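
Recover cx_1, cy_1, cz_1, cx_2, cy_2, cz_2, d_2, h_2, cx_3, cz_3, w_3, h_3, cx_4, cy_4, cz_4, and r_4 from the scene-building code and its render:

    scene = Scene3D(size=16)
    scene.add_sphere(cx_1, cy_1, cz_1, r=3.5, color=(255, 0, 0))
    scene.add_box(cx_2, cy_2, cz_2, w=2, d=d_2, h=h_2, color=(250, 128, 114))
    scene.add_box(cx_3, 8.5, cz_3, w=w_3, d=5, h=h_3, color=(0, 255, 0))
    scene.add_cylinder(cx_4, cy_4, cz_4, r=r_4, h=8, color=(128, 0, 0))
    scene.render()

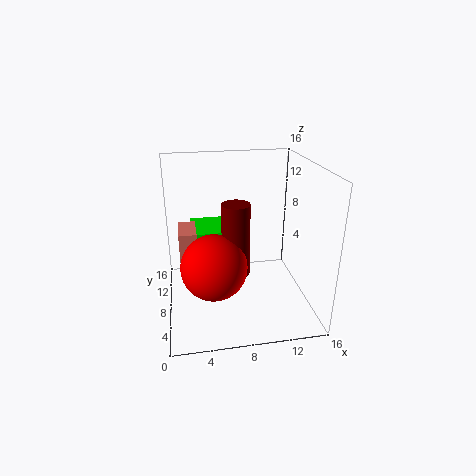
cx_1 = 5, cy_1 = 5.5, cz_1 = 6, cx_2 = 1.5, cy_2 = 8.5, cz_2 = 4.5, d_2 = 4, h_2 = 4, cx_3 = 3, cz_3 = 6, w_3 = 4, h_3 = 2.5, cx_4 = 7.5, cy_4 = 6.5, cz_4 = 4.5, r_4 = 1.5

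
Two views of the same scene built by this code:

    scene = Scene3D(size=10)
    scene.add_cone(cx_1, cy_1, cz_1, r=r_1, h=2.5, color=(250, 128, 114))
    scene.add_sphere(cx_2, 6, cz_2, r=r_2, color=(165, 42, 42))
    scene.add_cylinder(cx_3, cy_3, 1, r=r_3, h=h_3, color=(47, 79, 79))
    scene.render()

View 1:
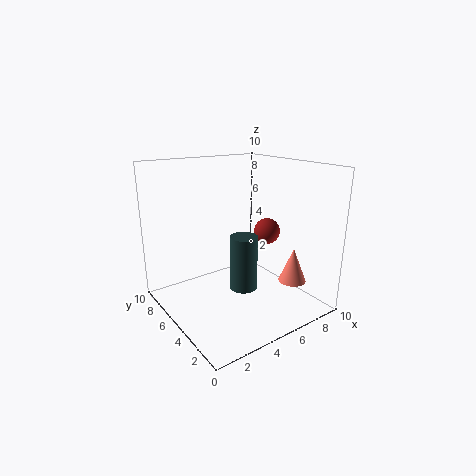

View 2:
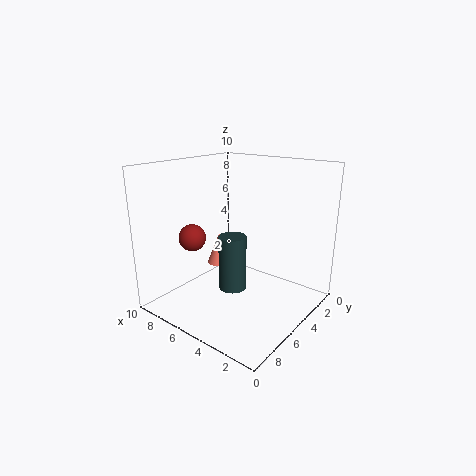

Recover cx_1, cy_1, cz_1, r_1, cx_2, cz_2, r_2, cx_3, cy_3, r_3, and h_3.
cx_1 = 8.5; cy_1 = 3; cz_1 = 1.5; r_1 = 1; cx_2 = 8.5; cz_2 = 4.5; r_2 = 1; cx_3 = 5.5; cy_3 = 5; r_3 = 1; h_3 = 4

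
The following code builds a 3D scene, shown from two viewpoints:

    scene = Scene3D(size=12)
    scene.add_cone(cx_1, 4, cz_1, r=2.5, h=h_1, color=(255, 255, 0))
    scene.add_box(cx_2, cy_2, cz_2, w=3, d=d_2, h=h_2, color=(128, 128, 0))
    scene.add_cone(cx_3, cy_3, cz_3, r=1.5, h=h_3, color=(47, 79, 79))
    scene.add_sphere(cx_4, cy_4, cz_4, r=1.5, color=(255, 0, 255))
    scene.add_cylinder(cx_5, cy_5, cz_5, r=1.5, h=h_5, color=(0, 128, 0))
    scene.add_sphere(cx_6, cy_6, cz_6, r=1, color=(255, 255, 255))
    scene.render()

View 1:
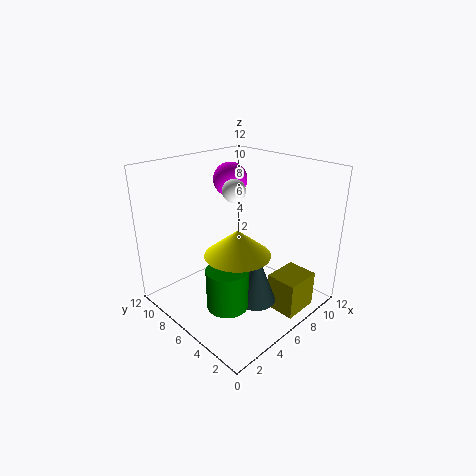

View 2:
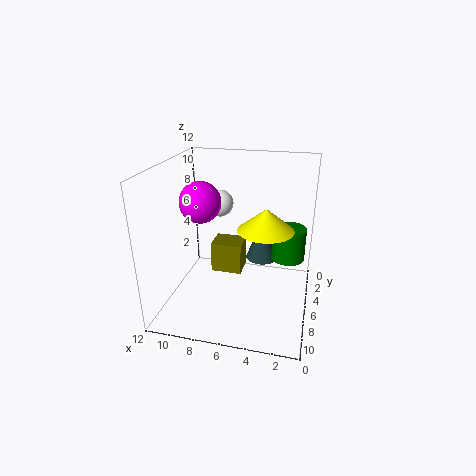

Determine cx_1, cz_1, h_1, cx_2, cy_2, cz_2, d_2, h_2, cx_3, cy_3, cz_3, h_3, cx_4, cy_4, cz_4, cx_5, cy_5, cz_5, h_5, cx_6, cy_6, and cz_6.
cx_1 = 4, cz_1 = 6, h_1 = 2, cx_2 = 6.5, cy_2 = 0.5, cz_2 = 0.5, d_2 = 2.5, h_2 = 3, cx_3 = 4.5, cy_3 = 2.5, cz_3 = 2.5, h_3 = 4, cx_4 = 8, cy_4 = 9, cz_4 = 10, cx_5 = 2, cy_5 = 3, cz_5 = 3, h_5 = 3, cx_6 = 7, cy_6 = 7.5, cz_6 = 9.5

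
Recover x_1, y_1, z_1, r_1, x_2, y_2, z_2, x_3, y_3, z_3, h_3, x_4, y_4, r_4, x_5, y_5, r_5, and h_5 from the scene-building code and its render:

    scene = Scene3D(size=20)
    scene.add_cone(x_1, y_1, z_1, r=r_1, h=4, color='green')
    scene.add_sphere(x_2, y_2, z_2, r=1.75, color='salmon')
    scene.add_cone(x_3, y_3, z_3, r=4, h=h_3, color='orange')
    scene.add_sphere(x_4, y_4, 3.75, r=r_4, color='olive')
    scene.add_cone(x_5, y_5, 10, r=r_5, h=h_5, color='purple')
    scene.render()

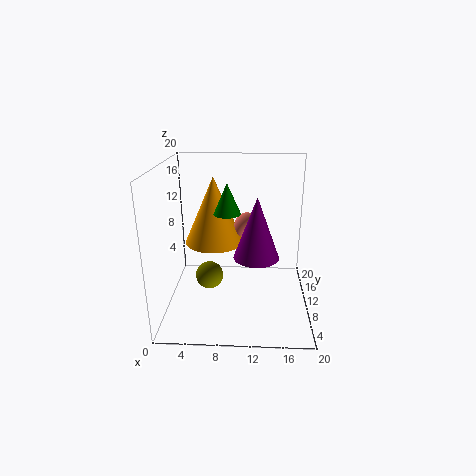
x_1 = 8.75
y_1 = 7.75
z_1 = 14.25
r_1 = 1.75
x_2 = 11.25
y_2 = 9.75
z_2 = 12
x_3 = 6.75
y_3 = 10
z_3 = 9.5
h_3 = 9
x_4 = 5.75
y_4 = 10.5
r_4 = 2
x_5 = 12.5
y_5 = 4.25
r_5 = 2.75
h_5 = 7.5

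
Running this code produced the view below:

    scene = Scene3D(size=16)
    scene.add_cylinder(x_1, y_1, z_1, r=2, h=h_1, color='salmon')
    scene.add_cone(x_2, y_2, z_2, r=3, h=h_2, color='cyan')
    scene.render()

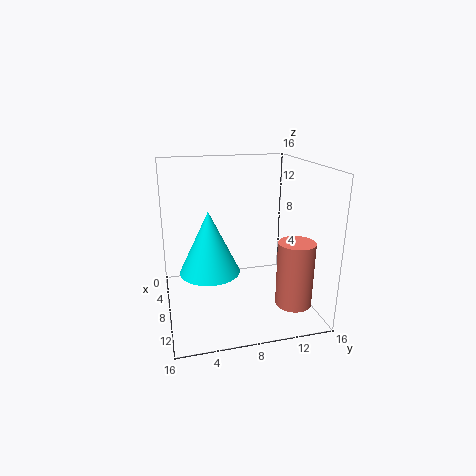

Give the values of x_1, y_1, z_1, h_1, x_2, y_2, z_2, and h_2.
x_1 = 11.5; y_1 = 13.5; z_1 = 1; h_1 = 7.25; x_2 = 11.25; y_2 = 4.25; z_2 = 6; h_2 = 6.25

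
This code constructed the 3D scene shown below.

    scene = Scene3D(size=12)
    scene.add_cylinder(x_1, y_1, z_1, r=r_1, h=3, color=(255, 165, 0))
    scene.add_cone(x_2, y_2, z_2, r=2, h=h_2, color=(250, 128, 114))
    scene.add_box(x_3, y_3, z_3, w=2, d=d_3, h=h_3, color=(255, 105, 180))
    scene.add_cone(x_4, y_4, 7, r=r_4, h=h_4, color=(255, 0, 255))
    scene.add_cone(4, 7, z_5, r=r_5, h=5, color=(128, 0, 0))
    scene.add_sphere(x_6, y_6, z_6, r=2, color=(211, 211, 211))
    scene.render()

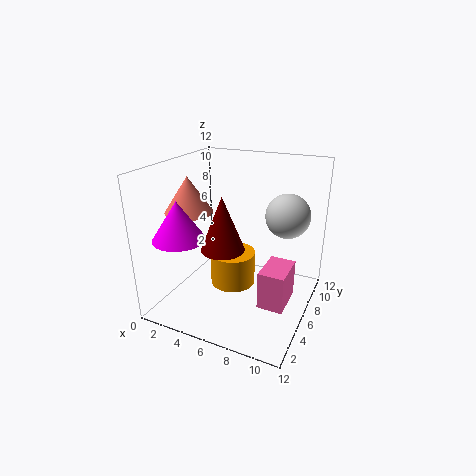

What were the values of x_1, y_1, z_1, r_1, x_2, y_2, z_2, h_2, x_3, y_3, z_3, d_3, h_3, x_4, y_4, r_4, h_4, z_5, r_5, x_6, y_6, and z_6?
x_1 = 5
y_1 = 7
z_1 = 1
r_1 = 2
x_2 = 2
y_2 = 5
z_2 = 8
h_2 = 3
x_3 = 9
y_3 = 3
z_3 = 2
d_3 = 3
h_3 = 3
x_4 = 3
y_4 = 2
r_4 = 2
h_4 = 3
z_5 = 4
r_5 = 2
x_6 = 9
y_6 = 10
z_6 = 7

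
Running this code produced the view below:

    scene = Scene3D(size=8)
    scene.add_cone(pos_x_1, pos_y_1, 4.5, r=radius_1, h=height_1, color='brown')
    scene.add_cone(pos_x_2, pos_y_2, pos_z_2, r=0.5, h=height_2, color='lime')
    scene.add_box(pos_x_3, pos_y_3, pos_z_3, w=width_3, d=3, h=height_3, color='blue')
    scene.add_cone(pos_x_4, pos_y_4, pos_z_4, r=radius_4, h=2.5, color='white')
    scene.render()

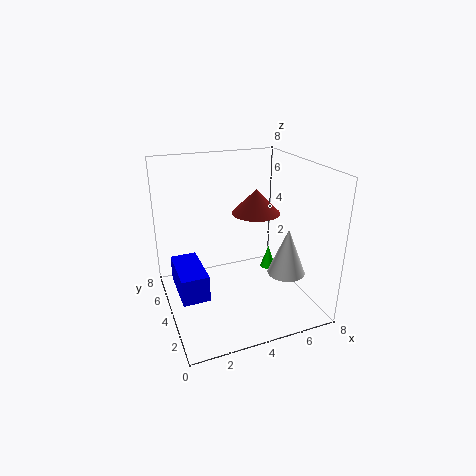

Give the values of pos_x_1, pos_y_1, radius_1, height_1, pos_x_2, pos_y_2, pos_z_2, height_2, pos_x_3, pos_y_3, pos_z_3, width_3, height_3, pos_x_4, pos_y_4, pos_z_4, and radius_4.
pos_x_1 = 6, pos_y_1 = 6, radius_1 = 1.5, height_1 = 1.5, pos_x_2 = 7, pos_y_2 = 6, pos_z_2 = 0.5, height_2 = 1.5, pos_x_3 = 0.5, pos_y_3 = 3, pos_z_3 = 1, width_3 = 1.5, height_3 = 1.5, pos_x_4 = 6, pos_y_4 = 2, pos_z_4 = 2.5, radius_4 = 1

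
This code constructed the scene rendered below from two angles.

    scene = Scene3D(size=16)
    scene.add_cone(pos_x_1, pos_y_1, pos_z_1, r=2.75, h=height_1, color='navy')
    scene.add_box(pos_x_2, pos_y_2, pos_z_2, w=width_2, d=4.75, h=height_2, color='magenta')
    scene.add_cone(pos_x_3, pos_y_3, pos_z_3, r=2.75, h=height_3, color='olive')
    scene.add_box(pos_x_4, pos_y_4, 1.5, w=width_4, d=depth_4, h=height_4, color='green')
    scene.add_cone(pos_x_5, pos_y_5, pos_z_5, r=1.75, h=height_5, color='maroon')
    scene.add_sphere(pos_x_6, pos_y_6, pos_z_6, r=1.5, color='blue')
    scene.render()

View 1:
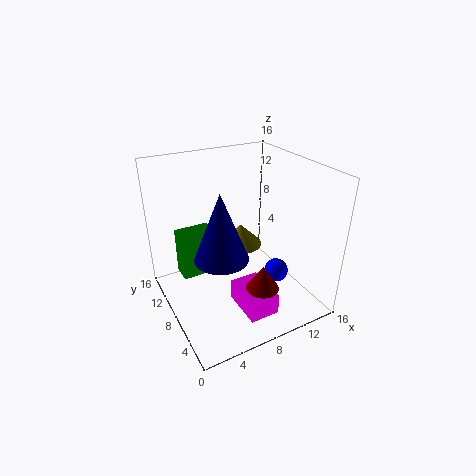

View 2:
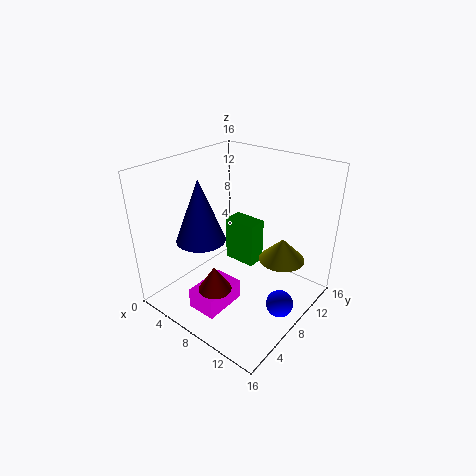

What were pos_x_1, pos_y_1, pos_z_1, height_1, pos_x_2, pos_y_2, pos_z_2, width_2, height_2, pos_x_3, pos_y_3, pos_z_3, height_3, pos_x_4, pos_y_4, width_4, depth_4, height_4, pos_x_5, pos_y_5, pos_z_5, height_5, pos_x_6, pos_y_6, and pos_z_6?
pos_x_1 = 4.75, pos_y_1 = 5.5, pos_z_1 = 7.75, height_1 = 7, pos_x_2 = 6.25, pos_y_2 = 1.75, pos_z_2 = 1.5, width_2 = 3.25, height_2 = 2.25, pos_x_3 = 11, pos_y_3 = 12.75, pos_z_3 = 4, height_3 = 2.75, pos_x_4 = 2.75, pos_y_4 = 12, width_4 = 4.25, depth_4 = 2.5, height_4 = 5.75, pos_x_5 = 8.5, pos_y_5 = 3.5, pos_z_5 = 4, height_5 = 2.75, pos_x_6 = 13.75, pos_y_6 = 8.25, pos_z_6 = 1.5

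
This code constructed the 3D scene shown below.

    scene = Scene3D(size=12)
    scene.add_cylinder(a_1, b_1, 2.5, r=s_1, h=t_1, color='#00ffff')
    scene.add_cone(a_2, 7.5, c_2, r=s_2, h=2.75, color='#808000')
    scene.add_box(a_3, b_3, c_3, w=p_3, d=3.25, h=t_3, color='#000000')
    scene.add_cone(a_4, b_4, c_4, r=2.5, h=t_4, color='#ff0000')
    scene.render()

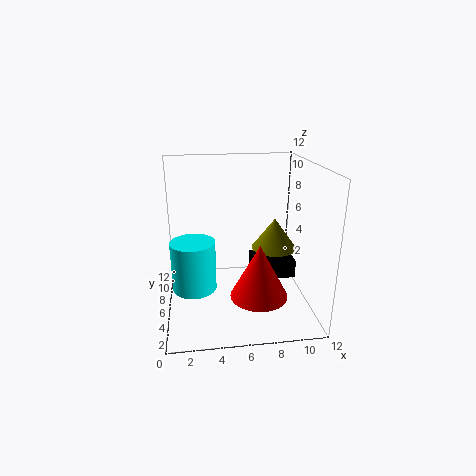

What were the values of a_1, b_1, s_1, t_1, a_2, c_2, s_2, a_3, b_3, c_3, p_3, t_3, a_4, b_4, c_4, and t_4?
a_1 = 2.25
b_1 = 4.5
s_1 = 1.75
t_1 = 4
a_2 = 9.5
c_2 = 4.25
s_2 = 2
a_3 = 8
b_3 = 8.25
c_3 = 0.5
p_3 = 4
t_3 = 1.75
a_4 = 7.75
b_4 = 5.25
c_4 = 0.75
t_4 = 4.75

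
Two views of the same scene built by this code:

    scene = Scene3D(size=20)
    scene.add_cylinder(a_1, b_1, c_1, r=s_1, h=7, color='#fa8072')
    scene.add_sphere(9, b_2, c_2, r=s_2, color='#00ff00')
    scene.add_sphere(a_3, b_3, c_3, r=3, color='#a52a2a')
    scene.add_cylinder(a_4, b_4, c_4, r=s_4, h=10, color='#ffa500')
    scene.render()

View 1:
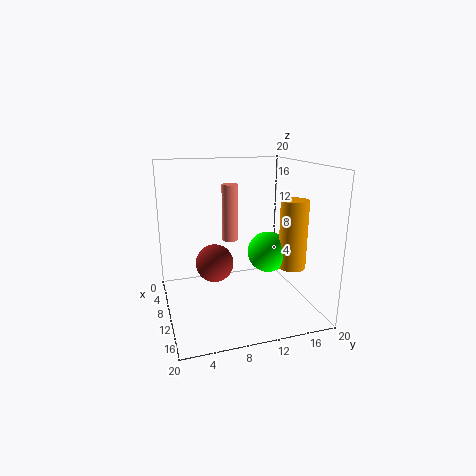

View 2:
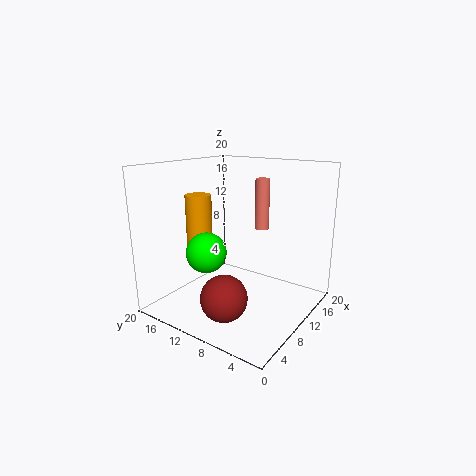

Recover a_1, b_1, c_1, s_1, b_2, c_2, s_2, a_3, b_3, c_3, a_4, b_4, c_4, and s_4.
a_1 = 13, b_1 = 8, c_1 = 11, s_1 = 1, b_2 = 15, c_2 = 7, s_2 = 3, a_3 = 4, b_3 = 8, c_3 = 4, a_4 = 11, b_4 = 18, c_4 = 5, s_4 = 2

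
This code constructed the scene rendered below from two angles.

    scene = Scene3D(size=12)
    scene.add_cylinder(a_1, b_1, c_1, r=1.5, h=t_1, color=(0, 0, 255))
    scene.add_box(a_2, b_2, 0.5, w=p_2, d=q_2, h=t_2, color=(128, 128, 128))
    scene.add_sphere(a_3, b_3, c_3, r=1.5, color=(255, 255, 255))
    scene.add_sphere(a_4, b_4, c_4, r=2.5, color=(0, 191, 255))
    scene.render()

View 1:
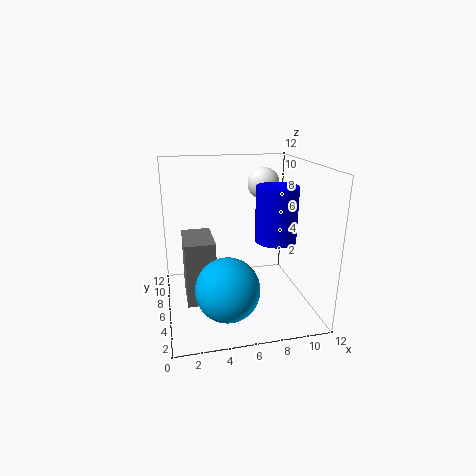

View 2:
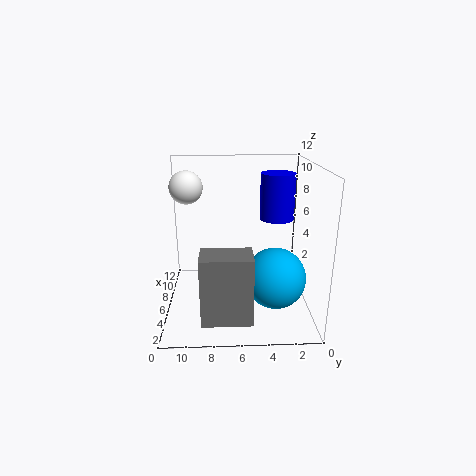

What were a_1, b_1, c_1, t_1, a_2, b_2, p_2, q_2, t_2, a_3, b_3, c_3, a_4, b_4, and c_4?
a_1 = 8; b_1 = 2.5; c_1 = 7; t_1 = 4; a_2 = 1.5; b_2 = 5; p_2 = 2.5; q_2 = 4; t_2 = 5.5; a_3 = 9.5; b_3 = 10.5; c_3 = 9.5; a_4 = 4.5; b_4 = 3; c_4 = 3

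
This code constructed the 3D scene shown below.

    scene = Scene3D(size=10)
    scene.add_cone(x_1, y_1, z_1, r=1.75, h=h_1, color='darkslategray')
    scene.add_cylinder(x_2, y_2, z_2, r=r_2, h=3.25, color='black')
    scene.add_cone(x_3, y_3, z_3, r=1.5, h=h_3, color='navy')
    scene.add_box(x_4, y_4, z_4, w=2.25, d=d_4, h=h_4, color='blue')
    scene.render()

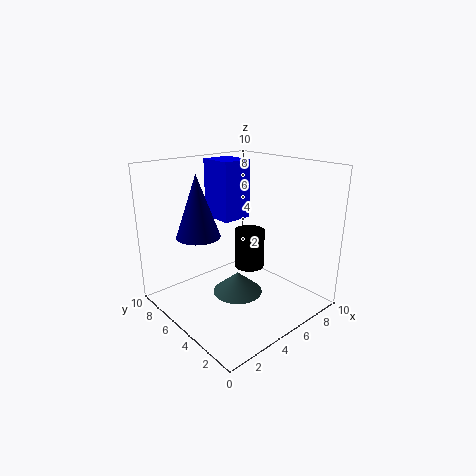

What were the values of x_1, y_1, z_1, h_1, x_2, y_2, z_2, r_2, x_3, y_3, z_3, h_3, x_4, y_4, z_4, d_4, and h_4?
x_1 = 4.75, y_1 = 4.75, z_1 = 1, h_1 = 1.5, x_2 = 8.5, y_2 = 7.5, z_2 = 0.75, r_2 = 1.25, x_3 = 2.75, y_3 = 6.5, z_3 = 5.25, h_3 = 4.25, x_4 = 5, y_4 = 6.25, z_4 = 5.75, d_4 = 2.5, h_4 = 4.25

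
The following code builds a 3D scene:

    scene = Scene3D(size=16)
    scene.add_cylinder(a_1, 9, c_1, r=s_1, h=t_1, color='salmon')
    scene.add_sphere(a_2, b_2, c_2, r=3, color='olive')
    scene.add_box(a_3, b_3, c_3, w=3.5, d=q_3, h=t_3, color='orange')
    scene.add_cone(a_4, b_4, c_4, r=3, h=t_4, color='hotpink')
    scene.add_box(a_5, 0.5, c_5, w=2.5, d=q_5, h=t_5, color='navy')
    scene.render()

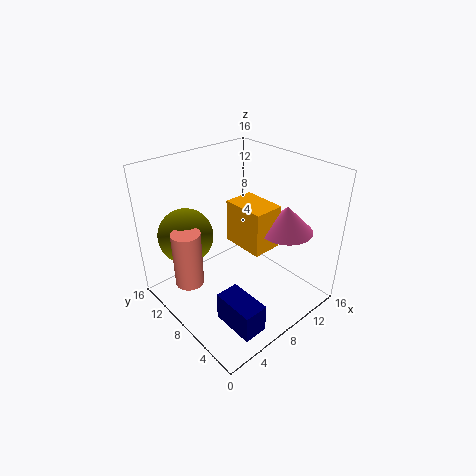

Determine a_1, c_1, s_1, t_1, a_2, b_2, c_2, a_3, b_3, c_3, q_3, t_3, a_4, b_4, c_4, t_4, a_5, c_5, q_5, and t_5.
a_1 = 2; c_1 = 4.5; s_1 = 1.5; t_1 = 6; a_2 = 3.5; b_2 = 11.5; c_2 = 8.5; a_3 = 8.5; b_3 = 5.5; c_3 = 6.5; q_3 = 5; t_3 = 5; a_4 = 12.5; b_4 = 5; c_4 = 8.5; t_4 = 3; a_5 = 2.5; c_5 = 2; q_5 = 4.5; t_5 = 3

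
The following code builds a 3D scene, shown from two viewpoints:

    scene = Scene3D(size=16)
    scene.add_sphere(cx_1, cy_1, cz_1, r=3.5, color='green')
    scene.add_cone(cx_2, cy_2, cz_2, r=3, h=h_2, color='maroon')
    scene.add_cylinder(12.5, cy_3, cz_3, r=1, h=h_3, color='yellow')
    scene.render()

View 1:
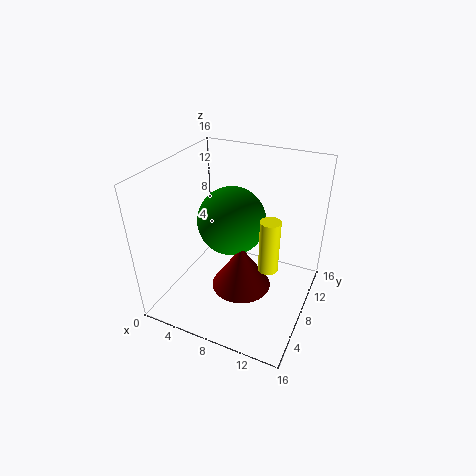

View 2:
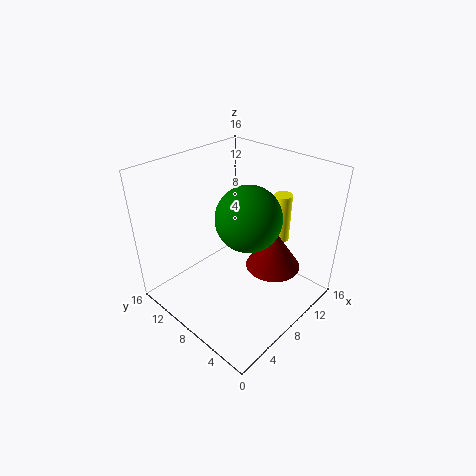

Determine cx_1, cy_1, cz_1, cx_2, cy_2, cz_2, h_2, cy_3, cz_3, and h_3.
cx_1 = 8; cy_1 = 6.5; cz_1 = 11; cx_2 = 10; cy_2 = 4.5; cz_2 = 5; h_2 = 4.5; cy_3 = 5.5; cz_3 = 7; h_3 = 5.5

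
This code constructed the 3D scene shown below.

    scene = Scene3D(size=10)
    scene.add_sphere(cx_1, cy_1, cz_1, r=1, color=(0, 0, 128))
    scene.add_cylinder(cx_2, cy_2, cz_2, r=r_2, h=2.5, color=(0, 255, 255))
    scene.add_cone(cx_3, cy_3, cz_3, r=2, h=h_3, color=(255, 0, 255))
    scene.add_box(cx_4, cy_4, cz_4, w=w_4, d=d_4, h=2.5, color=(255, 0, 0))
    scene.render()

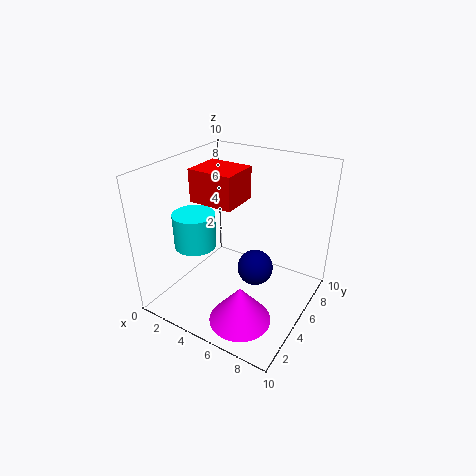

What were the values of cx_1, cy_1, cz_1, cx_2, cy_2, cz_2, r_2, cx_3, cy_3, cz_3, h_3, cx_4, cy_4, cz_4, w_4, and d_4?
cx_1 = 8
cy_1 = 2
cz_1 = 5.5
cx_2 = 2
cy_2 = 4
cz_2 = 4
r_2 = 1.5
cx_3 = 7
cy_3 = 2
cz_3 = 1
h_3 = 2.5
cx_4 = 0.5
cy_4 = 5.5
cz_4 = 6.5
w_4 = 3.5
d_4 = 3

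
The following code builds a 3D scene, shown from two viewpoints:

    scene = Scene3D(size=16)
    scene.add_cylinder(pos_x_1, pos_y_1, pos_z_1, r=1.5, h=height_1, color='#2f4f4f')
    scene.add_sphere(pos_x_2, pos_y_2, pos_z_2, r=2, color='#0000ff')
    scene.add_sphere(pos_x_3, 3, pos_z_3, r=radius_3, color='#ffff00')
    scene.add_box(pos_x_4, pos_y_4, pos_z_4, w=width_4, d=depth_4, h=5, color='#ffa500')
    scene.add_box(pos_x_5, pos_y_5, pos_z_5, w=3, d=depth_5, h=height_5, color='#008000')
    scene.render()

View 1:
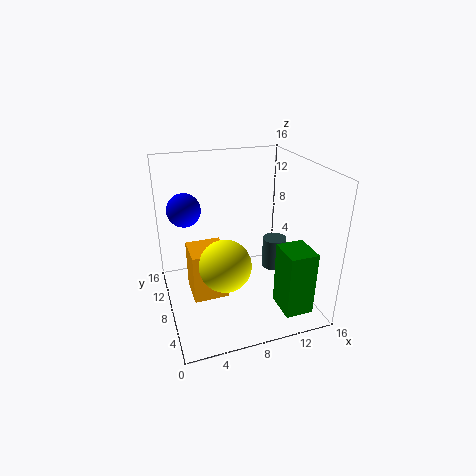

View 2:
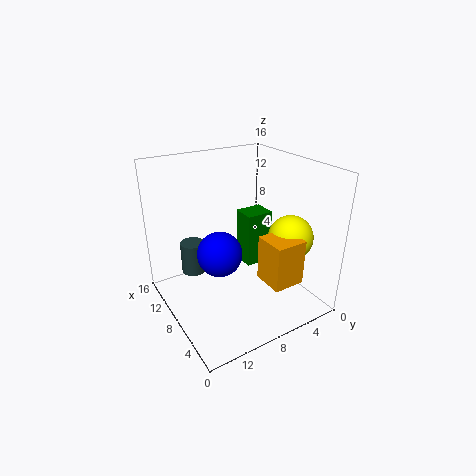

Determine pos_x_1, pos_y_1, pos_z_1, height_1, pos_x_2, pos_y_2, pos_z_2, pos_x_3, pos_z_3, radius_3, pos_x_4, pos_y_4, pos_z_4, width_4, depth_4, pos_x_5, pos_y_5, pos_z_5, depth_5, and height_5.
pos_x_1 = 14, pos_y_1 = 11, pos_z_1 = 1.5, height_1 = 4, pos_x_2 = 3, pos_y_2 = 13, pos_z_2 = 10, pos_x_3 = 5, pos_z_3 = 8, radius_3 = 2.5, pos_x_4 = 2, pos_y_4 = 3.5, pos_z_4 = 4, width_4 = 3.5, depth_4 = 3.5, pos_x_5 = 11, pos_y_5 = 1, pos_z_5 = 1.5, depth_5 = 3.5, height_5 = 7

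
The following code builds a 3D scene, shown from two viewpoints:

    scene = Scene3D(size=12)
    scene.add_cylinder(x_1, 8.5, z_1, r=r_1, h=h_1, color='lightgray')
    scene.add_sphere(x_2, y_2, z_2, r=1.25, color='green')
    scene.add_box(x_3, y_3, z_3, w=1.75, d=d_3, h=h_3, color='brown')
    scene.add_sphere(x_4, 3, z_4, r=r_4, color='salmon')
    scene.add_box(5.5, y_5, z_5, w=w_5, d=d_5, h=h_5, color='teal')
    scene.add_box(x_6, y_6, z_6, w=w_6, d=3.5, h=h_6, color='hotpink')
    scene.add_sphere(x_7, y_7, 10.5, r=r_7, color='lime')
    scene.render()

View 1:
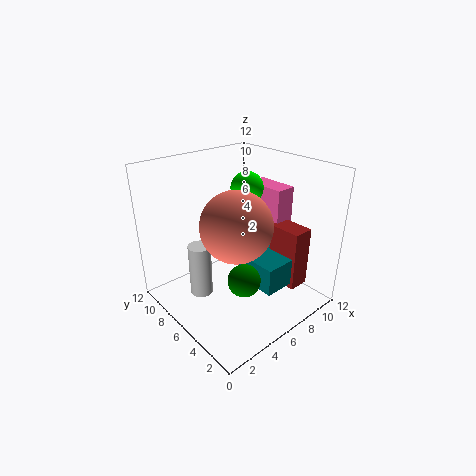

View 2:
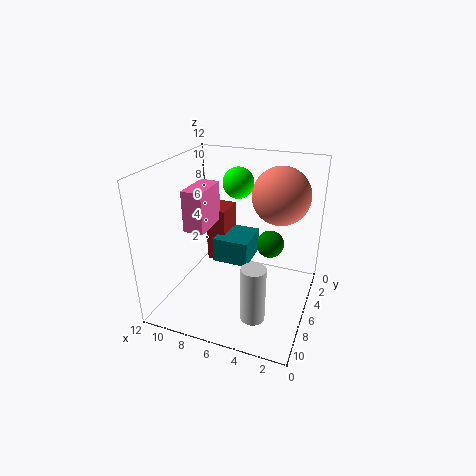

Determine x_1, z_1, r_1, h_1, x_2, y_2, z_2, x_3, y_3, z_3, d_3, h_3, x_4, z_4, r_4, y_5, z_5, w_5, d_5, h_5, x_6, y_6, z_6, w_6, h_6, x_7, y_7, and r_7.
x_1 = 3.75
z_1 = 0.25
r_1 = 1
h_1 = 4.75
x_2 = 4
y_2 = 3
z_2 = 4.25
x_3 = 8
y_3 = 1.5
z_3 = 2.25
d_3 = 2.75
h_3 = 5
x_4 = 3.25
z_4 = 9
r_4 = 2.5
y_5 = 1.75
z_5 = 2.75
w_5 = 3.25
d_5 = 3.5
h_5 = 2.25
x_6 = 8.5
y_6 = 4
z_6 = 6.5
w_6 = 1.75
h_6 = 3.5
x_7 = 6.25
y_7 = 5.25
r_7 = 1.25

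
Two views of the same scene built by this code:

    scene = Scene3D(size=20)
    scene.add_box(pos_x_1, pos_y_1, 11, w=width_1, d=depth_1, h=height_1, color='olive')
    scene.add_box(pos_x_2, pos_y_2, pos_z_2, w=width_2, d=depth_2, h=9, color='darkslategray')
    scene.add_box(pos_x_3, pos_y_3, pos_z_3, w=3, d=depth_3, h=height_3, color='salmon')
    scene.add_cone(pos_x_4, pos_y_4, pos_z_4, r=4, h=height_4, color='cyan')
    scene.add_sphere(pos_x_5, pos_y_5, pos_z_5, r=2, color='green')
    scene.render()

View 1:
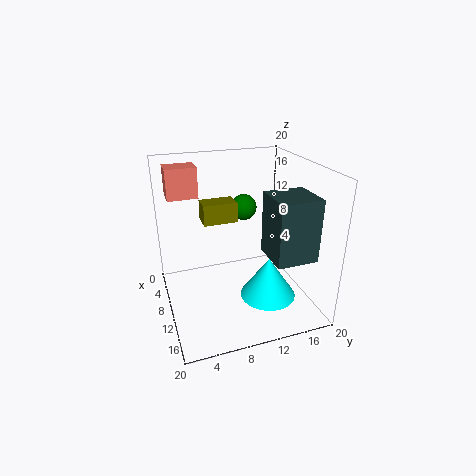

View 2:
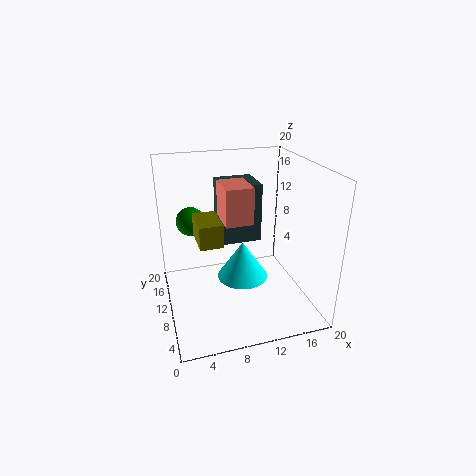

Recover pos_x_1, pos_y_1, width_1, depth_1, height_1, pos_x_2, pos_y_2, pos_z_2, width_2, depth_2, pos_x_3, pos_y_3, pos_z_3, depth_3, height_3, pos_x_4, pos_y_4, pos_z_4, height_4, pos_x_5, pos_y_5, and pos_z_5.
pos_x_1 = 4, pos_y_1 = 6, width_1 = 3, depth_1 = 5, height_1 = 3, pos_x_2 = 9, pos_y_2 = 14, pos_z_2 = 7, width_2 = 6, depth_2 = 6, pos_x_3 = 6, pos_y_3 = 1, pos_z_3 = 16, depth_3 = 4, height_3 = 4, pos_x_4 = 12, pos_y_4 = 14, pos_z_4 = 1, height_4 = 6, pos_x_5 = 4, pos_y_5 = 13, pos_z_5 = 12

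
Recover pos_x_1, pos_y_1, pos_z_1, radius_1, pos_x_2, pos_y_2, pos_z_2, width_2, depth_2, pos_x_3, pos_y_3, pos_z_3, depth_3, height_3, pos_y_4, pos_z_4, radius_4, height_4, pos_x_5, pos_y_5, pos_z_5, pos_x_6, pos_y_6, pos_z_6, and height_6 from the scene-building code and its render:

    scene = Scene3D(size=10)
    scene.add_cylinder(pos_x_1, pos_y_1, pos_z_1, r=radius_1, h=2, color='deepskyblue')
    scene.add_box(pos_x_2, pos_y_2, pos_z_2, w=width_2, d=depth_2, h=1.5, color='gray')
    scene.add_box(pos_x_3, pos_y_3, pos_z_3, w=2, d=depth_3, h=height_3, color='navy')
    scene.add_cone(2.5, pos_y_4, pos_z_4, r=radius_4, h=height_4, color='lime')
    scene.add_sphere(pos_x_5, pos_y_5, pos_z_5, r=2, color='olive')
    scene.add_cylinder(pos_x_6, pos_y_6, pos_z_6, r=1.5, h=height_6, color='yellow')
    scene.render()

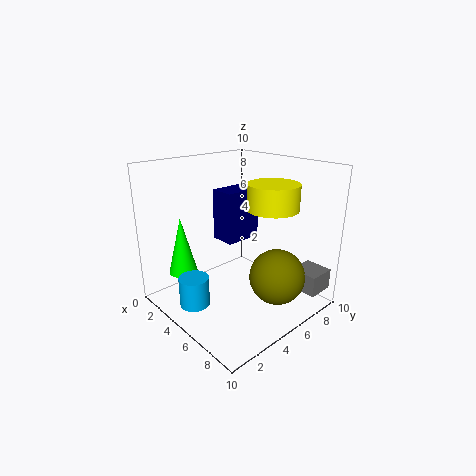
pos_x_1 = 4.5; pos_y_1 = 1.5; pos_z_1 = 1; radius_1 = 1; pos_x_2 = 7.5; pos_y_2 = 8; pos_z_2 = 1; width_2 = 2; depth_2 = 2; pos_x_3 = 1; pos_y_3 = 6; pos_z_3 = 3.5; depth_3 = 3; height_3 = 4; pos_y_4 = 2; pos_z_4 = 2.5; radius_4 = 1; height_4 = 4; pos_x_5 = 7; pos_y_5 = 7; pos_z_5 = 2; pos_x_6 = 8.5; pos_y_6 = 4.5; pos_z_6 = 8; height_6 = 1.5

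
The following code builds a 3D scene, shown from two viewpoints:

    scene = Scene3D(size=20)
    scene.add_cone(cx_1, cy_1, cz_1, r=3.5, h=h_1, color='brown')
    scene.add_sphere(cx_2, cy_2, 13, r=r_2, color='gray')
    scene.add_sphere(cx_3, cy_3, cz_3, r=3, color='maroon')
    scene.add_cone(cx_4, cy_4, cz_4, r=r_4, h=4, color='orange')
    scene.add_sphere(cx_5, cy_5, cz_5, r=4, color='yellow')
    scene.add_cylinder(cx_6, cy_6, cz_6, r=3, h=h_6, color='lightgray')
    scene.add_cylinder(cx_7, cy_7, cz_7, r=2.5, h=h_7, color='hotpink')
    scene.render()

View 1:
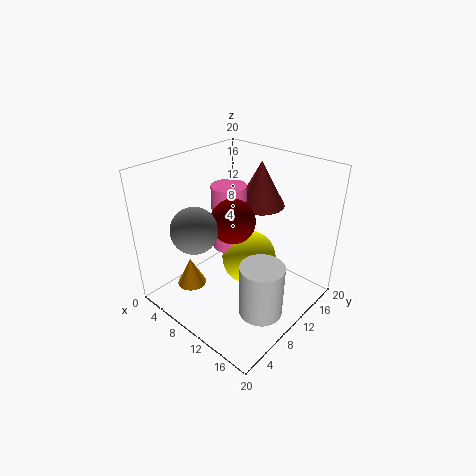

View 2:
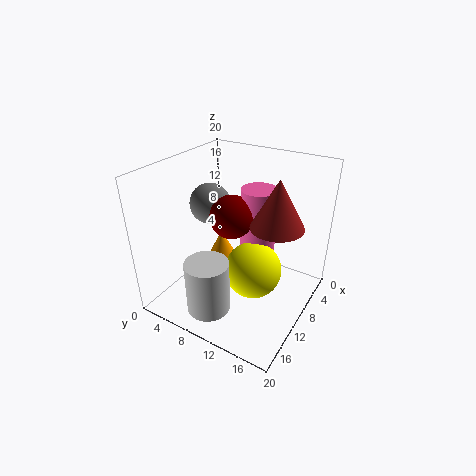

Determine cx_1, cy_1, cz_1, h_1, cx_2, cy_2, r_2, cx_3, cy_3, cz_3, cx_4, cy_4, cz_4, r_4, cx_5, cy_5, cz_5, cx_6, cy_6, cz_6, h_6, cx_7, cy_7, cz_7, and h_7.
cx_1 = 9.5
cy_1 = 15.5
cz_1 = 13
h_1 = 6.5
cx_2 = 8
cy_2 = 4
r_2 = 3
cx_3 = 10
cy_3 = 9
cz_3 = 13
cx_4 = 6
cy_4 = 4.5
cz_4 = 3.5
r_4 = 2
cx_5 = 10
cy_5 = 12.5
cz_5 = 5.5
cx_6 = 15.5
cy_6 = 8.5
cz_6 = 1
h_6 = 7.5
cx_7 = 7
cy_7 = 11.5
cz_7 = 7
h_7 = 9.5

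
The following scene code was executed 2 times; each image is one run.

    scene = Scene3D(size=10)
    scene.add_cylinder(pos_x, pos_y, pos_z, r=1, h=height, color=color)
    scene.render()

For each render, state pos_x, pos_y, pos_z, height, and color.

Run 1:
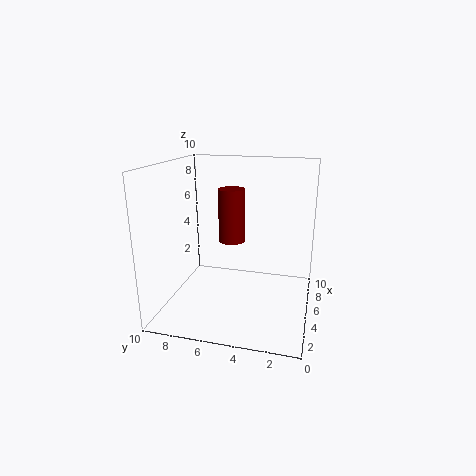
pos_x = 7
pos_y = 6
pos_z = 4
height = 4
color = 'maroon'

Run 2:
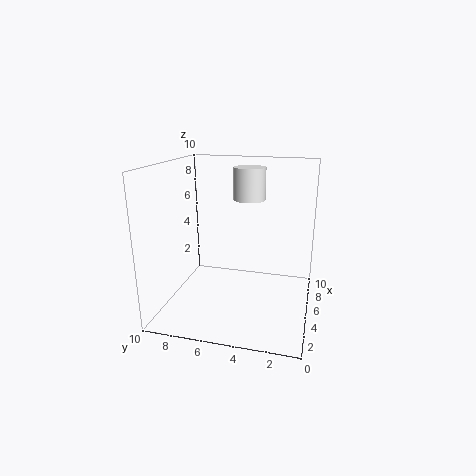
pos_x = 4
pos_y = 4
pos_z = 8
height = 2
color = 'white'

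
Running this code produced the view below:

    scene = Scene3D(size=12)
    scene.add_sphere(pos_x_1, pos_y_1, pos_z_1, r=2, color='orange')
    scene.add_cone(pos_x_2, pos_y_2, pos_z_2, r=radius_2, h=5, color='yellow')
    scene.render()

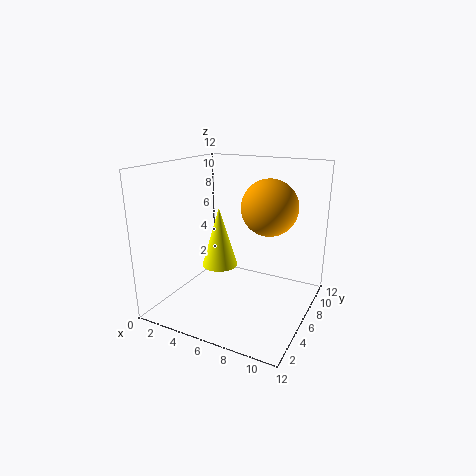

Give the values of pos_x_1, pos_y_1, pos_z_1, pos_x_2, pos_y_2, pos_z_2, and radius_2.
pos_x_1 = 9.5
pos_y_1 = 4
pos_z_1 = 9.5
pos_x_2 = 4.5
pos_y_2 = 5.5
pos_z_2 = 3.5
radius_2 = 1.5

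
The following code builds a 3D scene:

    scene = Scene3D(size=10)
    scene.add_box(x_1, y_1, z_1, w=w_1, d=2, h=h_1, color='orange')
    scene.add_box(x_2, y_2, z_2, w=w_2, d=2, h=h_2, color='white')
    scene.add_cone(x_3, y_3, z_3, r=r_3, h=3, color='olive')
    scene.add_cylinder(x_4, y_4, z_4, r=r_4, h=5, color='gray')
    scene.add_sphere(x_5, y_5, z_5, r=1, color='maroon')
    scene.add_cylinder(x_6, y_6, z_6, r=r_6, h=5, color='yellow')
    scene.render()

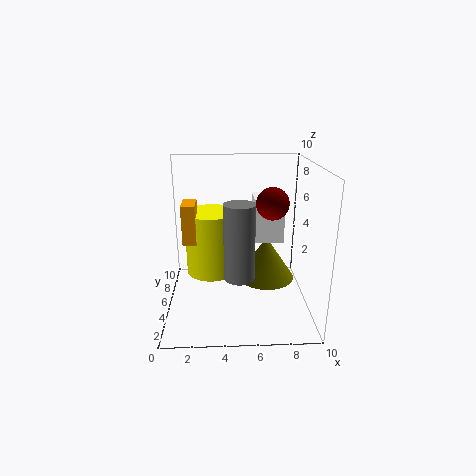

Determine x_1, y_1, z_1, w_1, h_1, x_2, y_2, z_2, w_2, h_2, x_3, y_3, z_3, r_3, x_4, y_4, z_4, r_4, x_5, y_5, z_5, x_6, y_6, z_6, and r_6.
x_1 = 1; y_1 = 6; z_1 = 4; w_1 = 1; h_1 = 3; x_2 = 6; y_2 = 4; z_2 = 5; w_2 = 2; h_2 = 3; x_3 = 7; y_3 = 5; z_3 = 2; r_3 = 2; x_4 = 5; y_4 = 3; z_4 = 3; r_4 = 1; x_5 = 7; y_5 = 3; z_5 = 8; x_6 = 3; y_6 = 8; z_6 = 1; r_6 = 2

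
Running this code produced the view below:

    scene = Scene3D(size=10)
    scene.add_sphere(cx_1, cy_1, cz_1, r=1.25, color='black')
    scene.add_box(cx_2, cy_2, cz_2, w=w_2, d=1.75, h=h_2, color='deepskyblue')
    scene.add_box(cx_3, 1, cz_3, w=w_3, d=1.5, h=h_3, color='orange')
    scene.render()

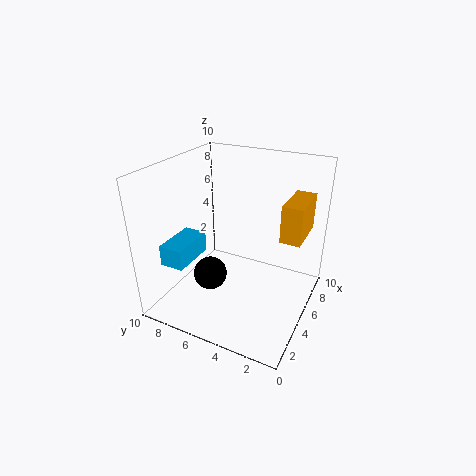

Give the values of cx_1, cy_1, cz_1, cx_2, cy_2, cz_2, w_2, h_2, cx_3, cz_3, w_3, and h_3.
cx_1 = 4.75, cy_1 = 7.25, cz_1 = 1.5, cx_2 = 2.25, cy_2 = 8, cz_2 = 3, w_2 = 3.25, h_2 = 1.5, cx_3 = 6.5, cz_3 = 4.5, w_3 = 3.5, h_3 = 2.75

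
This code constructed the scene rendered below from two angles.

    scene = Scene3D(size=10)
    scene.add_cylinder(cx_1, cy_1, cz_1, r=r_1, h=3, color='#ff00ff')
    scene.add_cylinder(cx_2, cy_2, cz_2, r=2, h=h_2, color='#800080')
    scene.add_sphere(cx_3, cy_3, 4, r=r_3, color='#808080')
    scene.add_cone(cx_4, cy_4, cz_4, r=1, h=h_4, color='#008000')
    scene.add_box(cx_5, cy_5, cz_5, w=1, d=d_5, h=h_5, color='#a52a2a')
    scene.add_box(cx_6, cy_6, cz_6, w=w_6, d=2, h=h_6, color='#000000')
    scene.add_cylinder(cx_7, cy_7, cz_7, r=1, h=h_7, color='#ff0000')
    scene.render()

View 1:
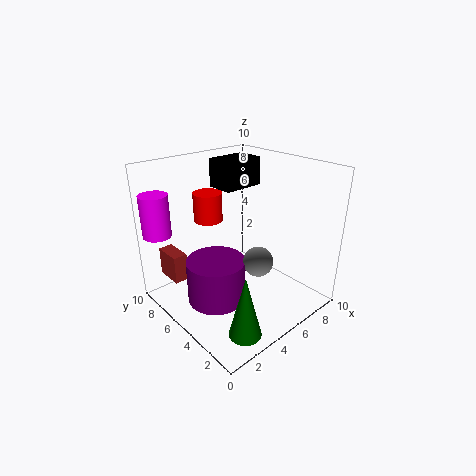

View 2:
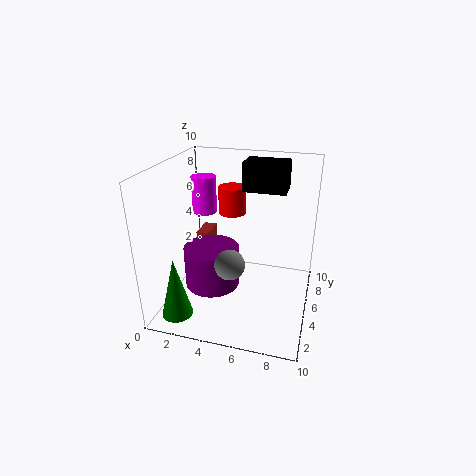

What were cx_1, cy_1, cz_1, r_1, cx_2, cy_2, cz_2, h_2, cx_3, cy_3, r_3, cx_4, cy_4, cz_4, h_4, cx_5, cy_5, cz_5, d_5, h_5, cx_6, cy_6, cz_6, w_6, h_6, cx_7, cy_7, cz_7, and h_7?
cx_1 = 1, cy_1 = 9, cz_1 = 5, r_1 = 1, cx_2 = 3, cy_2 = 5, cz_2 = 1, h_2 = 3, cx_3 = 5, cy_3 = 3, r_3 = 1, cx_4 = 2, cy_4 = 1, cz_4 = 1, h_4 = 4, cx_5 = 1, cy_5 = 7, cz_5 = 2, d_5 = 2, h_5 = 2, cx_6 = 5, cy_6 = 6, cz_6 = 8, w_6 = 3, h_6 = 2, cx_7 = 4, cy_7 = 7, cz_7 = 6, h_7 = 2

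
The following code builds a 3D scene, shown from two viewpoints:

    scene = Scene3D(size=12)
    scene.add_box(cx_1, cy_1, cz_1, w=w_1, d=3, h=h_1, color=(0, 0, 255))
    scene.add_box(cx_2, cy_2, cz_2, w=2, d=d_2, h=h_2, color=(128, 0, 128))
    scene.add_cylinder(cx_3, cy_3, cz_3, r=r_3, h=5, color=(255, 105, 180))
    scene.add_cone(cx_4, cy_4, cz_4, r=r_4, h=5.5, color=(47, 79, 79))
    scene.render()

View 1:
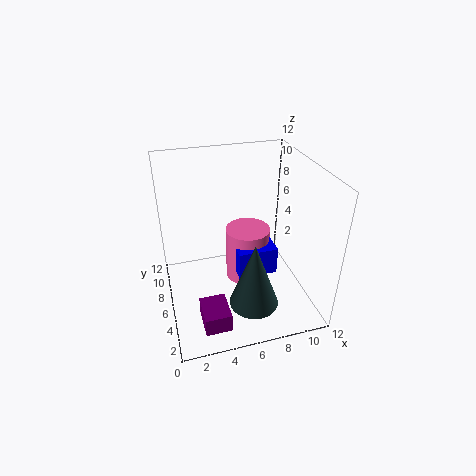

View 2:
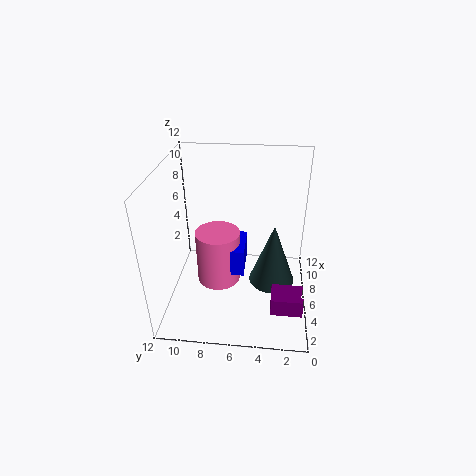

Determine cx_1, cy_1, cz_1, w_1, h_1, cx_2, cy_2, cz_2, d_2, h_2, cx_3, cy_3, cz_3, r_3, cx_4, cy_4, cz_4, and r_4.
cx_1 = 6; cy_1 = 5.5; cz_1 = 2; w_1 = 3.5; h_1 = 2.5; cx_2 = 2; cy_2 = 0.5; cz_2 = 1.5; d_2 = 2.5; h_2 = 1.5; cx_3 = 7.5; cy_3 = 8; cz_3 = 0.5; r_3 = 2; cx_4 = 6.5; cy_4 = 3; cz_4 = 1.5; r_4 = 2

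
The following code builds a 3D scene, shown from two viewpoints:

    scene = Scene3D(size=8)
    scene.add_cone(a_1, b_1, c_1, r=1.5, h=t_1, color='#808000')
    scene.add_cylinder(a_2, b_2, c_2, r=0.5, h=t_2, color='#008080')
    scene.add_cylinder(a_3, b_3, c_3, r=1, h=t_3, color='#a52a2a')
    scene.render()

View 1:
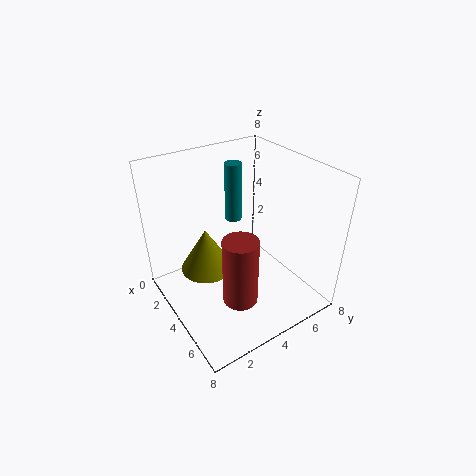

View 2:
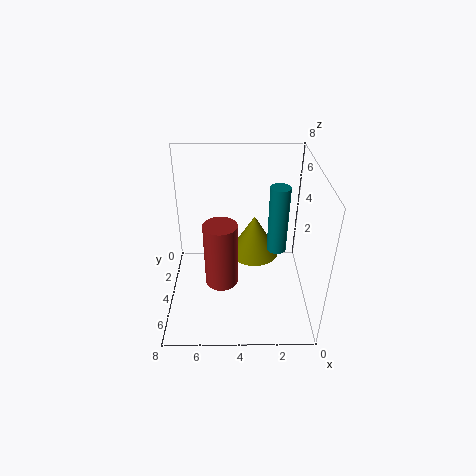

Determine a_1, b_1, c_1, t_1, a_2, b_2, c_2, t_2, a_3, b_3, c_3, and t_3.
a_1 = 3, b_1 = 2.5, c_1 = 2, t_1 = 2.5, a_2 = 2, b_2 = 5, c_2 = 4, t_2 = 3.5, a_3 = 5, b_3 = 3.5, c_3 = 0.5, t_3 = 4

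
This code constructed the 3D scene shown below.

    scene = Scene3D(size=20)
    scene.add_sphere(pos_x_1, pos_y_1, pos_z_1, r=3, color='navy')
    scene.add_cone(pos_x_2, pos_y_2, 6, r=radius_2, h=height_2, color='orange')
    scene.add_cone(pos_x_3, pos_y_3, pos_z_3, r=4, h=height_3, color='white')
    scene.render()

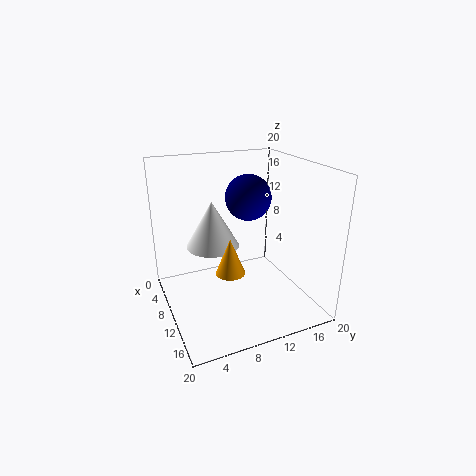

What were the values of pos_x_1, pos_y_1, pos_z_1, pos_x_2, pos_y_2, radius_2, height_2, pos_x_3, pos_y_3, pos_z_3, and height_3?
pos_x_1 = 11
pos_y_1 = 11
pos_z_1 = 16
pos_x_2 = 12
pos_y_2 = 8
radius_2 = 2
height_2 = 5
pos_x_3 = 5
pos_y_3 = 8
pos_z_3 = 7
height_3 = 7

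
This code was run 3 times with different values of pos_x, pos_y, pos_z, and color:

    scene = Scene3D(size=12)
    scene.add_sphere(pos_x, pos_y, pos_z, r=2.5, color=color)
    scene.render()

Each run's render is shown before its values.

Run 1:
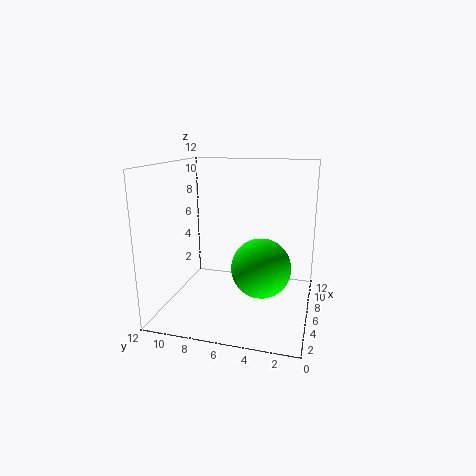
pos_x = 6, pos_y = 4, pos_z = 3.5, color = 'lime'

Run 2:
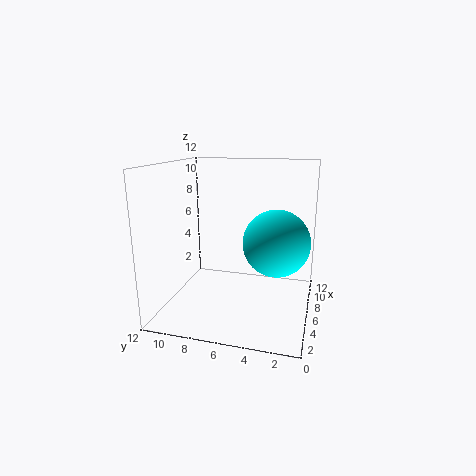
pos_x = 4, pos_y = 2.5, pos_z = 6.5, color = 'cyan'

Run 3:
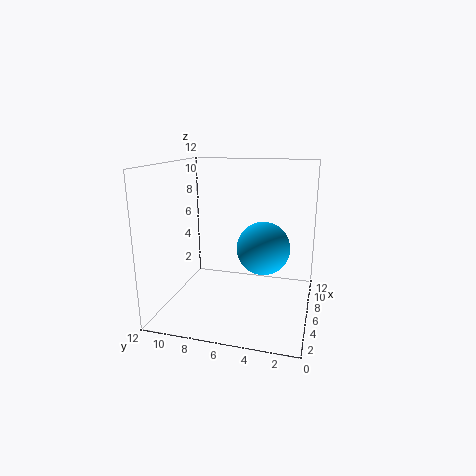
pos_x = 9.5, pos_y = 4.5, pos_z = 4, color = 'deepskyblue'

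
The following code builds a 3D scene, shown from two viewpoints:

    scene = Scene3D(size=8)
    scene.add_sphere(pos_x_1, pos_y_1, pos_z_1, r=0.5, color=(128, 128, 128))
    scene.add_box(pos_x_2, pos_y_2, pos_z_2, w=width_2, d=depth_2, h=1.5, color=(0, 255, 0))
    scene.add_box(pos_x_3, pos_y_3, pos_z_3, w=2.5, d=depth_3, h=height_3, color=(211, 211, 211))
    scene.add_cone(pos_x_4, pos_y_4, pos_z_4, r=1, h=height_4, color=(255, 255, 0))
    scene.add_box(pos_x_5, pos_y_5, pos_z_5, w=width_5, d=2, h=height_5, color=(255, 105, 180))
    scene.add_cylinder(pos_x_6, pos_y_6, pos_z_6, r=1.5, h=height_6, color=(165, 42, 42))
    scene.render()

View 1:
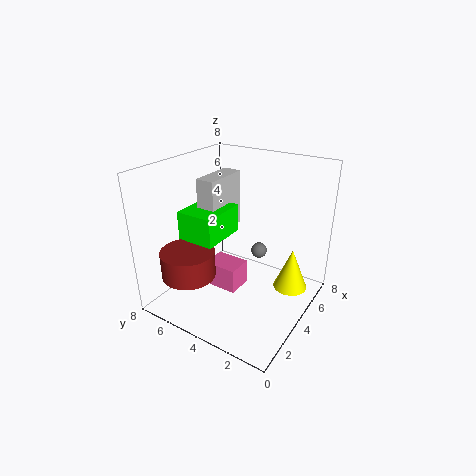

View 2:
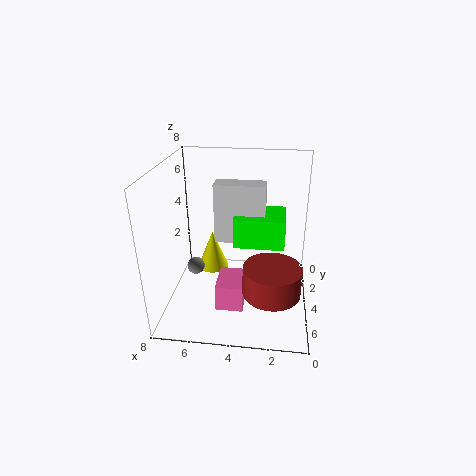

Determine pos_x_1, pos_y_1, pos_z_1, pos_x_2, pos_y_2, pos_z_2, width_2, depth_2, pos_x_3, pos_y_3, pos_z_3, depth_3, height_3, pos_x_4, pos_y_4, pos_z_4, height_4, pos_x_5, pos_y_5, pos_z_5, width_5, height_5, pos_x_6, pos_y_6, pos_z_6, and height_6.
pos_x_1 = 6.5; pos_y_1 = 4; pos_z_1 = 2; pos_x_2 = 1.5; pos_y_2 = 4; pos_z_2 = 4.5; width_2 = 2.5; depth_2 = 2; pos_x_3 = 2.5; pos_y_3 = 4.5; pos_z_3 = 4.5; depth_3 = 1; height_3 = 3; pos_x_4 = 6; pos_y_4 = 1.5; pos_z_4 = 0.5; height_4 = 2.5; pos_x_5 = 3.5; pos_y_5 = 4; pos_z_5 = 0.5; width_5 = 1.5; height_5 = 1.5; pos_x_6 = 2; pos_y_6 = 6; pos_z_6 = 2; height_6 = 1.5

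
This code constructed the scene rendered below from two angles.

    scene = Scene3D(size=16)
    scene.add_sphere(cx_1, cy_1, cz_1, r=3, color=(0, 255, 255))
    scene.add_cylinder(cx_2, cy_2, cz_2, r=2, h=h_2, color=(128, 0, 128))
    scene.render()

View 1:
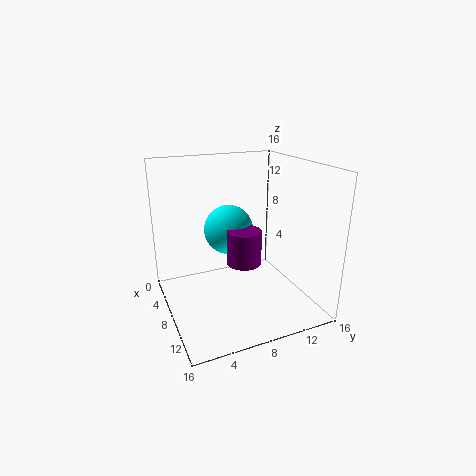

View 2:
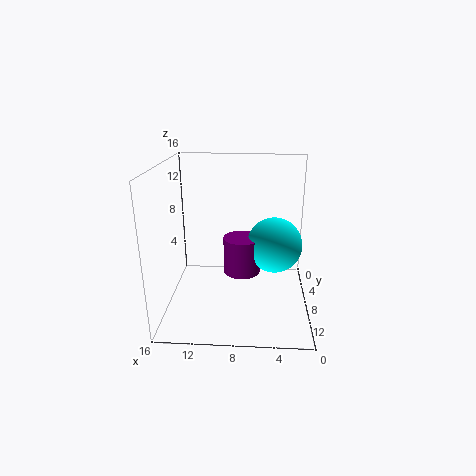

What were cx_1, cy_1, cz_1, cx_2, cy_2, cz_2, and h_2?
cx_1 = 4, cy_1 = 8.5, cz_1 = 7.5, cx_2 = 7.5, cy_2 = 9, cz_2 = 4.5, h_2 = 4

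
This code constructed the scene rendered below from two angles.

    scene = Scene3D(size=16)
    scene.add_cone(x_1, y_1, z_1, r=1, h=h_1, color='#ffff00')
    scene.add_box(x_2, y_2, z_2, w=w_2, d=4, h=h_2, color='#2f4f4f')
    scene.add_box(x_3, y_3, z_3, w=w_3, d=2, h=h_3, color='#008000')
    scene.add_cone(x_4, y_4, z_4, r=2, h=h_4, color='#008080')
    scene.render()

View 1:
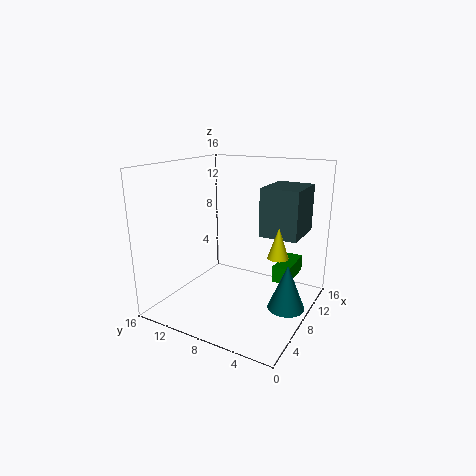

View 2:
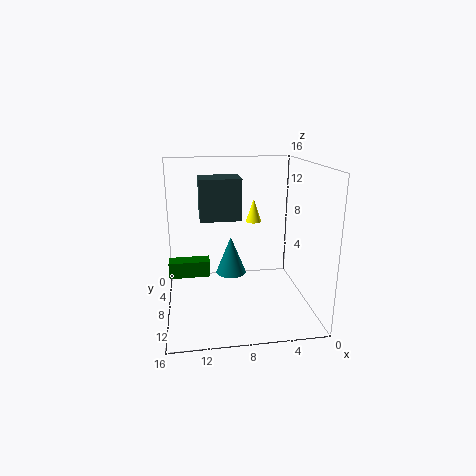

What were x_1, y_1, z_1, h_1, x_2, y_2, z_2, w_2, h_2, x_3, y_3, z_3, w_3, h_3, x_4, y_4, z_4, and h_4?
x_1 = 5
y_1 = 2
z_1 = 8
h_1 = 3
x_2 = 7
y_2 = 1
z_2 = 9
w_2 = 5
h_2 = 5
x_3 = 11
y_3 = 3
z_3 = 2
w_3 = 5
h_3 = 2
x_4 = 8
y_4 = 2
z_4 = 1
h_4 = 5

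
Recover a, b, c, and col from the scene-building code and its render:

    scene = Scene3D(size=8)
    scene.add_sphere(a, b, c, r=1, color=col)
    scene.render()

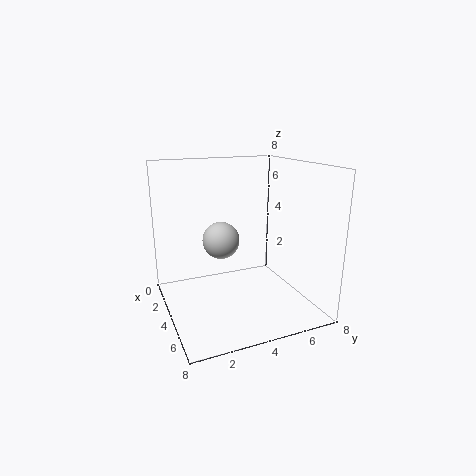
a = 4
b = 3
c = 4
col = 'lightgray'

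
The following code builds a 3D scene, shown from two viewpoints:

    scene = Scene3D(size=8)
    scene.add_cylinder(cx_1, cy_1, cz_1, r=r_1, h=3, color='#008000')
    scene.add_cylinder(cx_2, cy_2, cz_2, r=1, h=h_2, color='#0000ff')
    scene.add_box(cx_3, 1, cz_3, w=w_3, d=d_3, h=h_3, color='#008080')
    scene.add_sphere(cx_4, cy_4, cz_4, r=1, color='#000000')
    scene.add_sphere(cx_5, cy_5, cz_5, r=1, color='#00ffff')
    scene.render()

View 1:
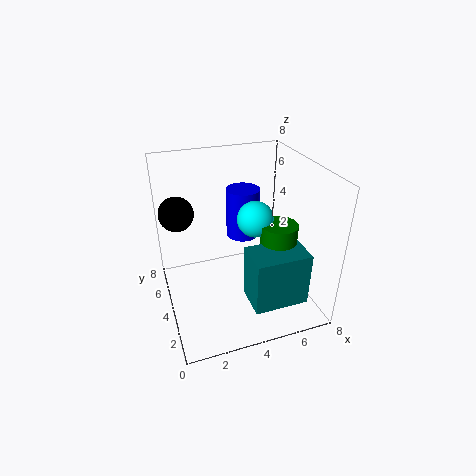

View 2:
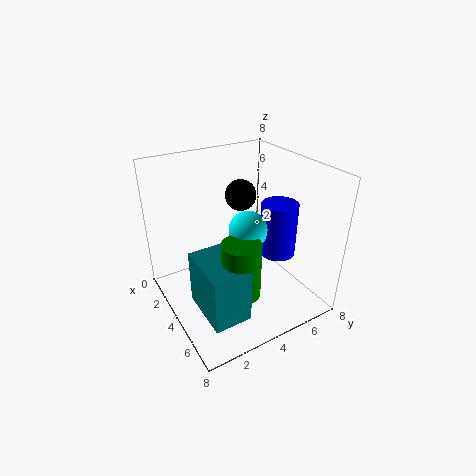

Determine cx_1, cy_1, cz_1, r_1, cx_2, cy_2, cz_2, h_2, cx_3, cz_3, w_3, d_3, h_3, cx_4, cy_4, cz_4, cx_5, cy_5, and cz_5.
cx_1 = 6
cy_1 = 3
cz_1 = 2
r_1 = 1
cx_2 = 5
cy_2 = 6
cz_2 = 3
h_2 = 3
cx_3 = 4
cz_3 = 1
w_3 = 3
d_3 = 2
h_3 = 3
cx_4 = 1
cy_4 = 6
cz_4 = 5
cx_5 = 5
cy_5 = 4
cz_5 = 5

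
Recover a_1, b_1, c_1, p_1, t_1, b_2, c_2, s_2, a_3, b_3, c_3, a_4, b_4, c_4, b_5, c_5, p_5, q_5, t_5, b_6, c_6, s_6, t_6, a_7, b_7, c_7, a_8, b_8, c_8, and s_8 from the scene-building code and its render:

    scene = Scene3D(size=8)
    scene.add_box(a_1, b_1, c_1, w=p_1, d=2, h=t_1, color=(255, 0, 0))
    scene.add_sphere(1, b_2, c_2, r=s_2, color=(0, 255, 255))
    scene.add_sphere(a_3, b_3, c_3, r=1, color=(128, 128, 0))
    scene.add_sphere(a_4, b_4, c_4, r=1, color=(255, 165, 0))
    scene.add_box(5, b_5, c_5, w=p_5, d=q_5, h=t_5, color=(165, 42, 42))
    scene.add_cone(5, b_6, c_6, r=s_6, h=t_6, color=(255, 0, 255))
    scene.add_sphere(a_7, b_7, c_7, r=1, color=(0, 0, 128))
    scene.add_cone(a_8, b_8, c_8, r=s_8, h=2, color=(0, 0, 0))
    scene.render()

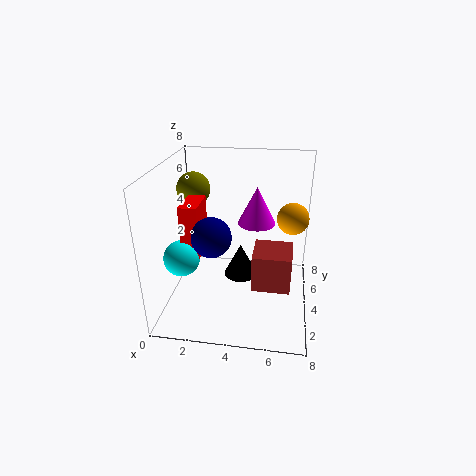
a_1 = 1; b_1 = 3; c_1 = 3; p_1 = 1; t_1 = 3; b_2 = 3; c_2 = 3; s_2 = 1; a_3 = 1; b_3 = 6; c_3 = 6; a_4 = 7; b_4 = 7; c_4 = 4; b_5 = 2; c_5 = 2; p_5 = 2; q_5 = 2; t_5 = 2; b_6 = 4; c_6 = 5; s_6 = 1; t_6 = 2; a_7 = 3; b_7 = 2; c_7 = 5; a_8 = 4; b_8 = 5; c_8 = 1; s_8 = 1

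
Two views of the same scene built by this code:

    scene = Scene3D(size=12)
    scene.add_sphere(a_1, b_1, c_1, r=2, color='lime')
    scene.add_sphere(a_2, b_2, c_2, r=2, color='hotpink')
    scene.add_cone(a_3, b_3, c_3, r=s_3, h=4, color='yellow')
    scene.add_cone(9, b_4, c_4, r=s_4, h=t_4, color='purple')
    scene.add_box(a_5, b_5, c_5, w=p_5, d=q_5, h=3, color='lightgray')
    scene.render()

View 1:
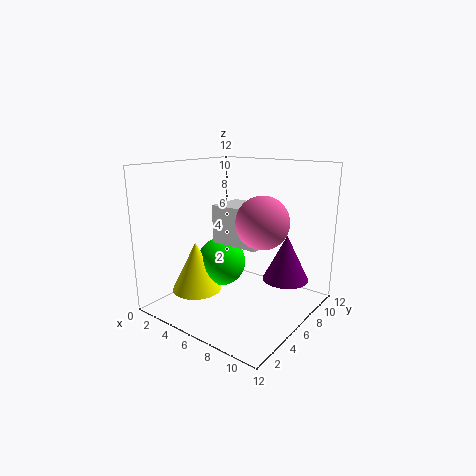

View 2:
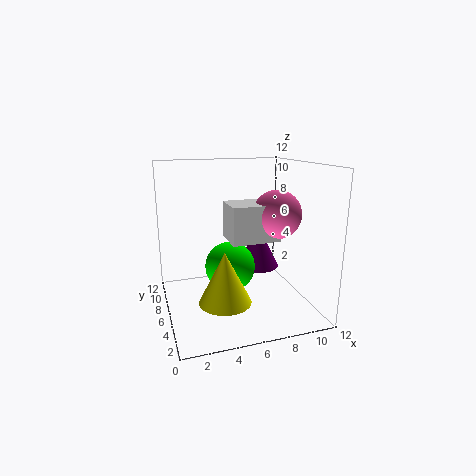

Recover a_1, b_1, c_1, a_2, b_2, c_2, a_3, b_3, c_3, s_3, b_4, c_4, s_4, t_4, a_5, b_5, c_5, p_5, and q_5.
a_1 = 5, b_1 = 5, c_1 = 4, a_2 = 9, b_2 = 5, c_2 = 8, a_3 = 4, b_3 = 3, c_3 = 2, s_3 = 2, b_4 = 9, c_4 = 2, s_4 = 2, t_4 = 4, a_5 = 5, b_5 = 4, c_5 = 6, p_5 = 4, q_5 = 3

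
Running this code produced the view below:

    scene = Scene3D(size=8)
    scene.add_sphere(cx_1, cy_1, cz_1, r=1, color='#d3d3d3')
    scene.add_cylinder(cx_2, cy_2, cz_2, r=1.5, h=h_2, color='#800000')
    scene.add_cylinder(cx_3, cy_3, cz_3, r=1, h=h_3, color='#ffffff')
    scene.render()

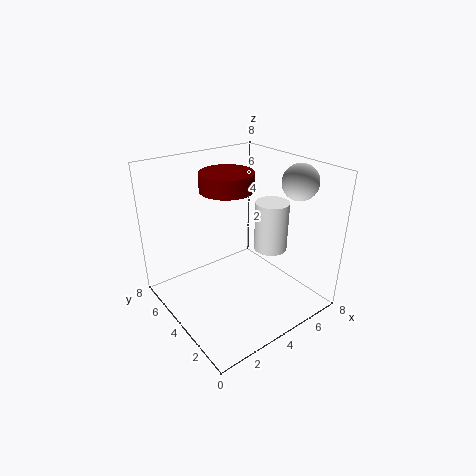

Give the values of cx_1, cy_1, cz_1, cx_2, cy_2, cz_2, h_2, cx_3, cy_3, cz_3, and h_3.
cx_1 = 7; cy_1 = 2.5; cz_1 = 7; cx_2 = 4; cy_2 = 5; cz_2 = 6.5; h_2 = 1; cx_3 = 6.5; cy_3 = 4; cz_3 = 2.5; h_3 = 3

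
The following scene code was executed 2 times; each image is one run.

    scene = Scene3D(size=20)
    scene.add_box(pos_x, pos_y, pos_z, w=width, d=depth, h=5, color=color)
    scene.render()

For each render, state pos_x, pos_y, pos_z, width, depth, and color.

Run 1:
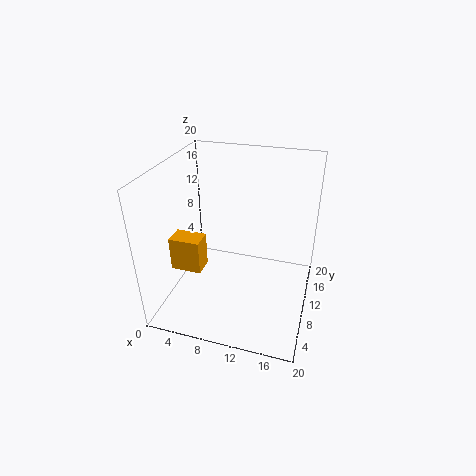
pos_x = 0.5
pos_y = 7.5
pos_z = 4.5
width = 4.5
depth = 3
color = 'orange'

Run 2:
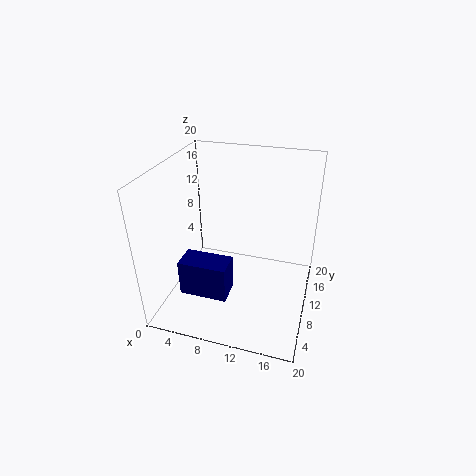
pos_x = 3.5
pos_y = 4
pos_z = 3.5
width = 6.5
depth = 3.5
color = 'navy'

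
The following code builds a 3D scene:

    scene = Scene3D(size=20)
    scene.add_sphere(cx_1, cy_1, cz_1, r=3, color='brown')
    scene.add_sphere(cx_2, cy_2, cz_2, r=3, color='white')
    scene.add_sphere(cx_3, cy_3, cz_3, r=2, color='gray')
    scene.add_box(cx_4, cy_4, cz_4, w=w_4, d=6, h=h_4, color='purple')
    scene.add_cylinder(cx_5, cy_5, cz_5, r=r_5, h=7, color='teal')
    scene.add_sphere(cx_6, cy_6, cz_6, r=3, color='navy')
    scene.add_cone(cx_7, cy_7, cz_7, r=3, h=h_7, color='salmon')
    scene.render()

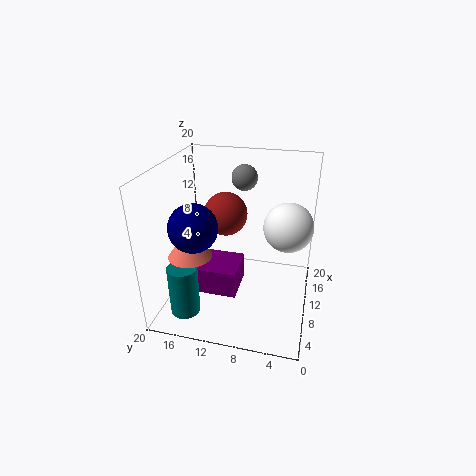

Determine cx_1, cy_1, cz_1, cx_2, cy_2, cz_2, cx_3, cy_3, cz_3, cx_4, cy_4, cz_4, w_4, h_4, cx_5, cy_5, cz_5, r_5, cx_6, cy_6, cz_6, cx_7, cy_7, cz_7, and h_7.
cx_1 = 11; cy_1 = 12; cz_1 = 13; cx_2 = 7; cy_2 = 3; cz_2 = 14; cx_3 = 18; cy_3 = 11; cz_3 = 16; cx_4 = 8; cy_4 = 10; cz_4 = 1; w_4 = 6; h_4 = 4; cx_5 = 4; cy_5 = 16; cz_5 = 1; r_5 = 2; cx_6 = 4; cy_6 = 14; cz_6 = 14; cx_7 = 7; cy_7 = 16; cz_7 = 8; h_7 = 4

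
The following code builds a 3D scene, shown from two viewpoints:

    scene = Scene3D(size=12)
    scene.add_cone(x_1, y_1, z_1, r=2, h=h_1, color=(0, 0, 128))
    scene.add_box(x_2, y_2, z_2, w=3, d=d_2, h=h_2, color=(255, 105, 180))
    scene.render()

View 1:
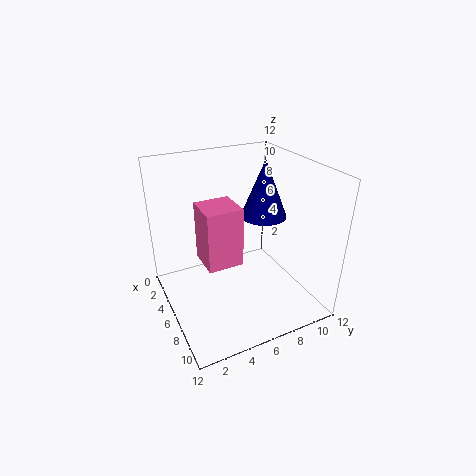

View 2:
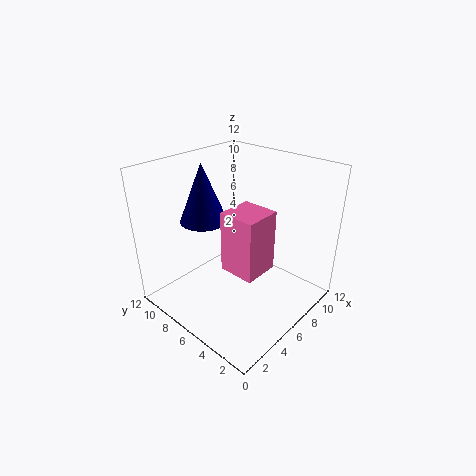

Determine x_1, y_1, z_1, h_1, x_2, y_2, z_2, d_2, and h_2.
x_1 = 5
y_1 = 9
z_1 = 7
h_1 = 5
x_2 = 4
y_2 = 3
z_2 = 4
d_2 = 3
h_2 = 5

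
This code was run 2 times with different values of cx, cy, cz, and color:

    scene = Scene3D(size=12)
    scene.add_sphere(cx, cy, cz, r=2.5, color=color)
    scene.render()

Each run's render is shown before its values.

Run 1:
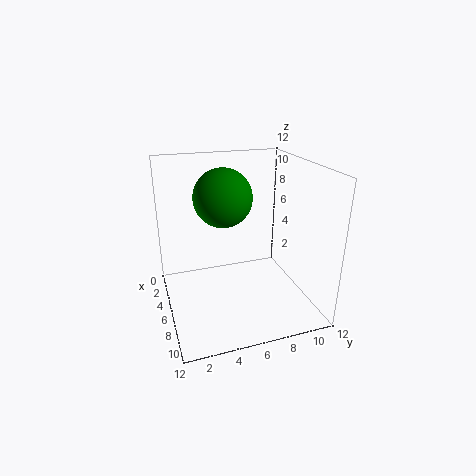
cx = 4.25; cy = 5.25; cz = 9; color = 'green'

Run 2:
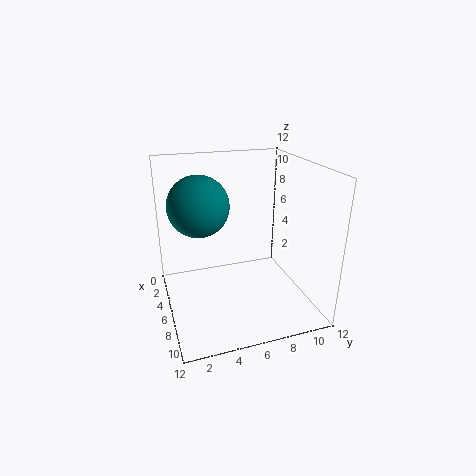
cx = 5; cy = 3; cz = 8.75; color = 'teal'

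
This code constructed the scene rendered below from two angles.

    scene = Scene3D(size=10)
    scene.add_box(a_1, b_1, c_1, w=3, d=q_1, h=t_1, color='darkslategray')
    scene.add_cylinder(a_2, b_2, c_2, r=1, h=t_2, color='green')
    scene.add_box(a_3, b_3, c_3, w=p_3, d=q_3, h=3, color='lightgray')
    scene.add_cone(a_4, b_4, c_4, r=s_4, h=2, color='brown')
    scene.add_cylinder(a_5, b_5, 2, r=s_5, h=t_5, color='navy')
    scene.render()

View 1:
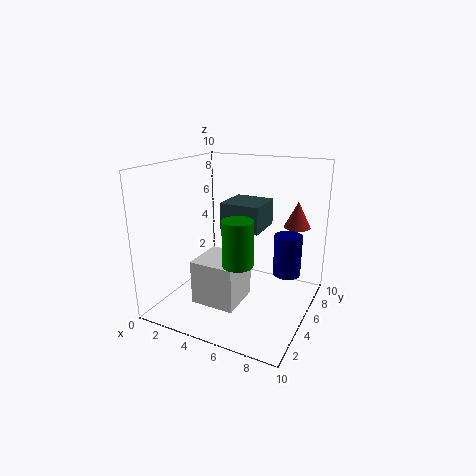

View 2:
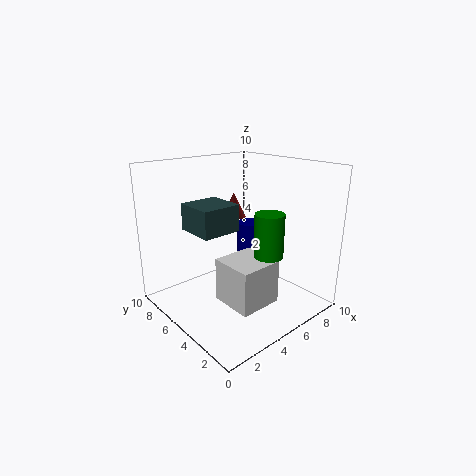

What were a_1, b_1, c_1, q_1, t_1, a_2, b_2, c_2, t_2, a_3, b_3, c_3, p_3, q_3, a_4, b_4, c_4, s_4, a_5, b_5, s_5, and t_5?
a_1 = 3
b_1 = 6
c_1 = 5
q_1 = 3
t_1 = 2
a_2 = 6
b_2 = 3
c_2 = 4
t_2 = 3
a_3 = 3
b_3 = 2
c_3 = 1
p_3 = 3
q_3 = 3
a_4 = 8
b_4 = 9
c_4 = 5
s_4 = 1
a_5 = 8
b_5 = 7
s_5 = 1
t_5 = 3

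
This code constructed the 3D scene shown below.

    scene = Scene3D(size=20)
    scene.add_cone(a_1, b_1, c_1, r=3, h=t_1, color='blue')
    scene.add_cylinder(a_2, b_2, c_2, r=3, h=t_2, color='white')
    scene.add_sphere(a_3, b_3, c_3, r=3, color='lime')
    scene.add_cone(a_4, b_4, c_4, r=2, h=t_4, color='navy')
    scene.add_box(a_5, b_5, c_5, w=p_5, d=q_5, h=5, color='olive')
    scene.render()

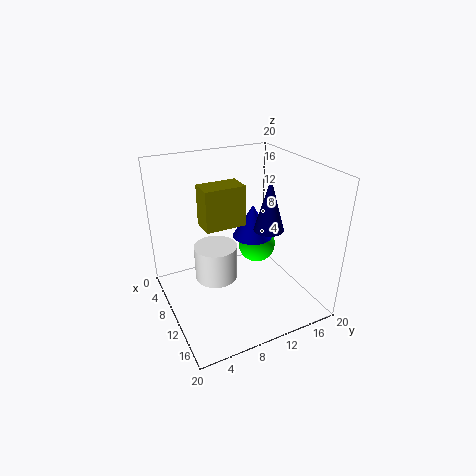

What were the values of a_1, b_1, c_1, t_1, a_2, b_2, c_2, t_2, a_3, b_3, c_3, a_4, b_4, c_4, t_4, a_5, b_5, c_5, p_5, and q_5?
a_1 = 7
b_1 = 14
c_1 = 8
t_1 = 5
a_2 = 9
b_2 = 7
c_2 = 4
t_2 = 5
a_3 = 5
b_3 = 16
c_3 = 5
a_4 = 13
b_4 = 13
c_4 = 12
t_4 = 7
a_5 = 11
b_5 = 4
c_5 = 14
p_5 = 3
q_5 = 5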